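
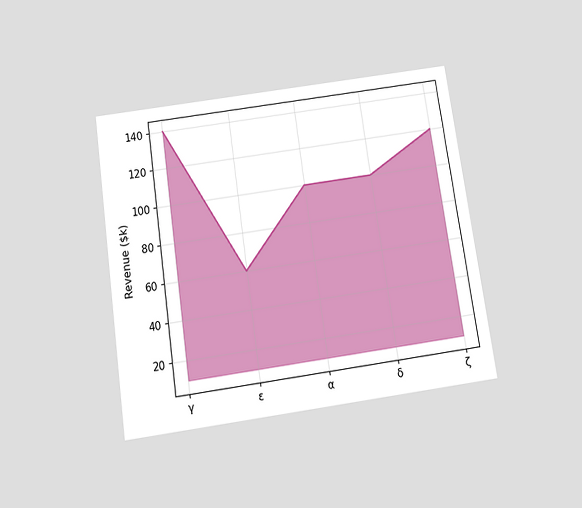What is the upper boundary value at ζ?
The chart is tilted about 8° counter-clockwise and viewed slightly from below. At ζ the upper boundary is at $120k.

$120k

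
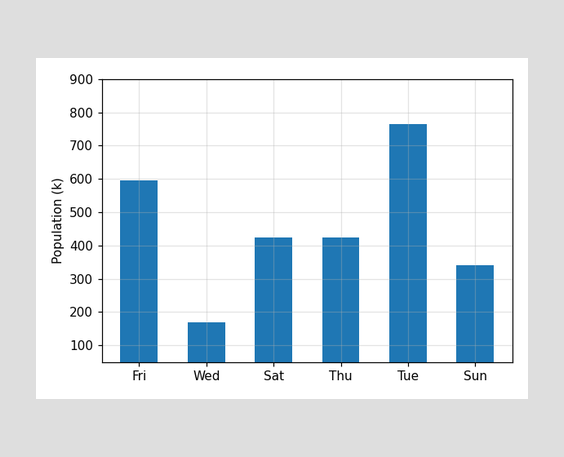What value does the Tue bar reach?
765k

Reading along the chart's y-axis, the Tue bar reaches 765k.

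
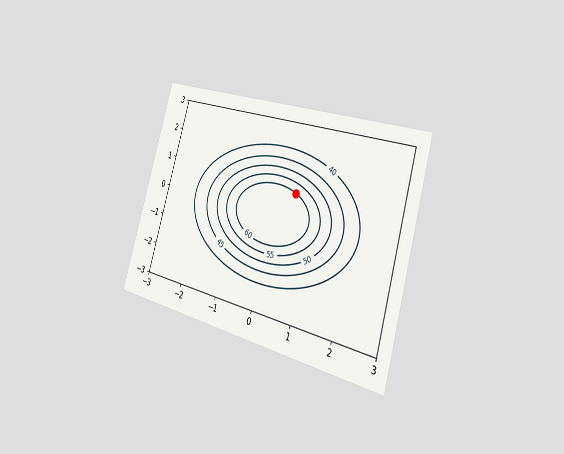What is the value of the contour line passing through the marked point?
60

The chart is tilted about 16° clockwise and viewed slightly from the right. The marked point sits on the contour labelled 60.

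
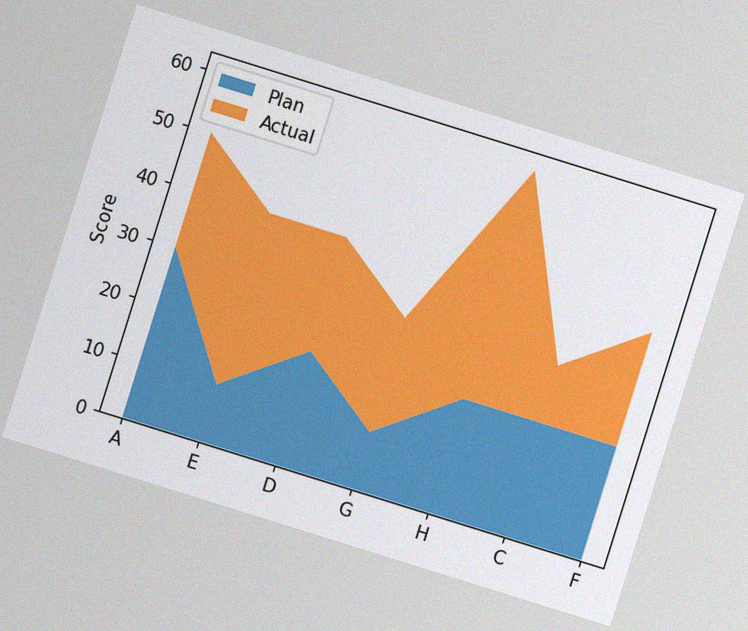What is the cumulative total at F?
The chart is tilted about 17° clockwise, with some photo noise. The stacked total at F reaches 40.

40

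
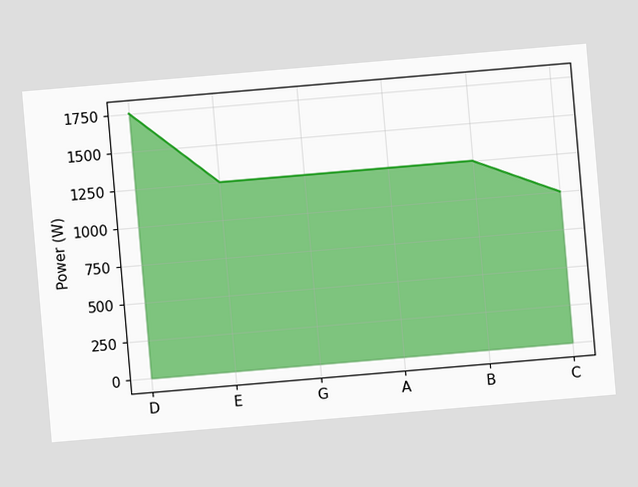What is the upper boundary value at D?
The chart is tilted about 5° counter-clockwise. At D the upper boundary is at 1750W.

1750W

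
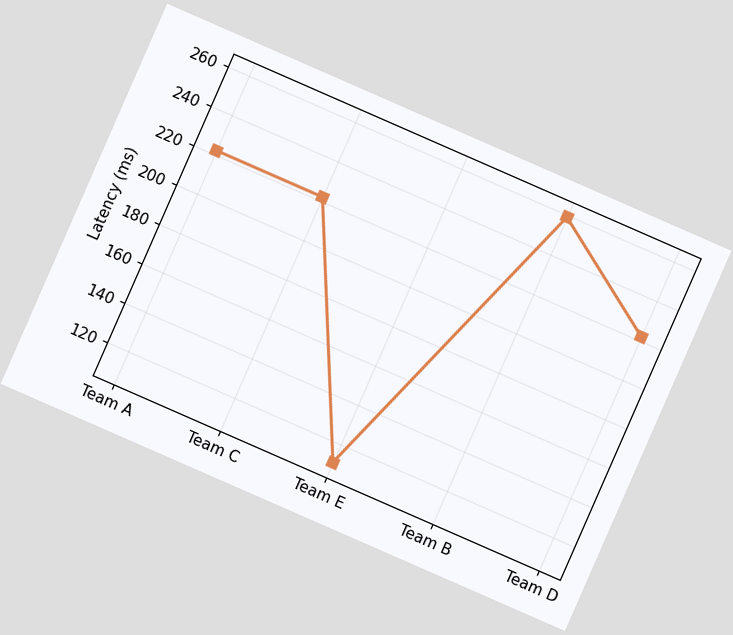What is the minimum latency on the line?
111ms

The chart is tilted about 24° clockwise. The lowest point is at Team E, and reading across to the y-axis gives 111ms.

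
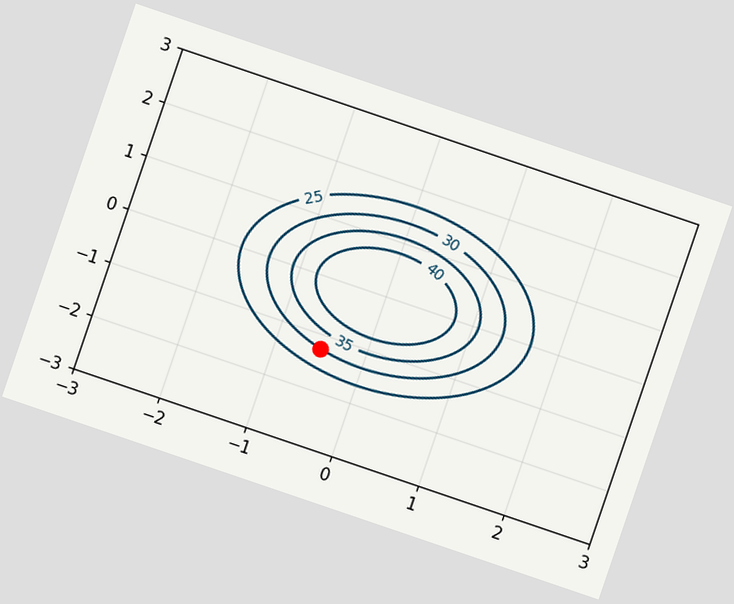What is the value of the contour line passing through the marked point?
The chart is tilted about 19° clockwise. The marked point sits on the contour labelled 30.

30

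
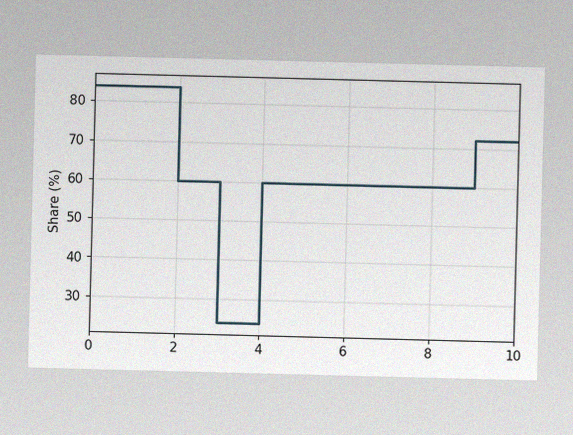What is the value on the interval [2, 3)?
60%

The image has some photo noise and uneven lighting. On [2, 3) the step sits at 60%.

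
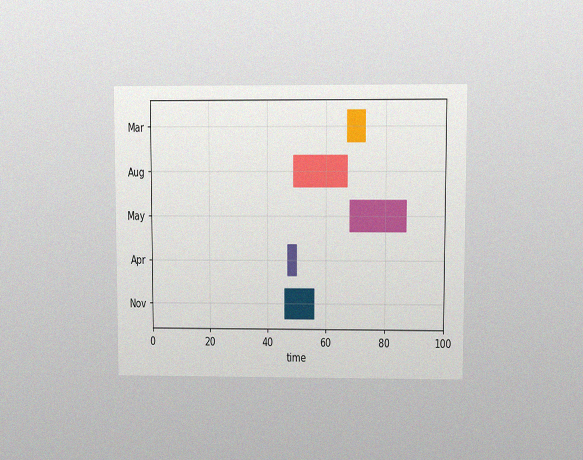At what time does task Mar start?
The chart is viewed at a slight angle, with some photo noise. The Mar bar begins at t=67.

67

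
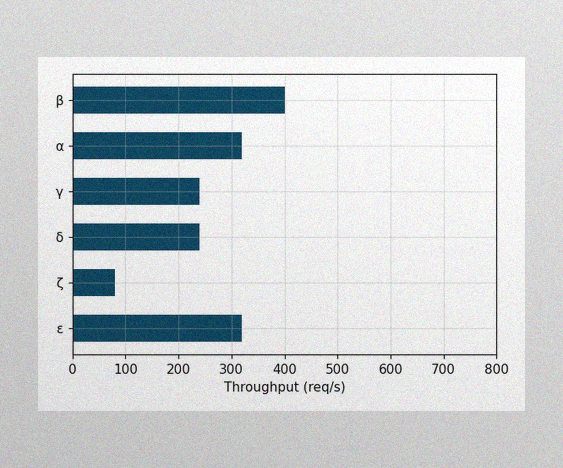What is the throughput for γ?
240req/s

The image has some photo noise and uneven lighting. Reading along the chart's x-axis, the γ bar reaches 240req/s.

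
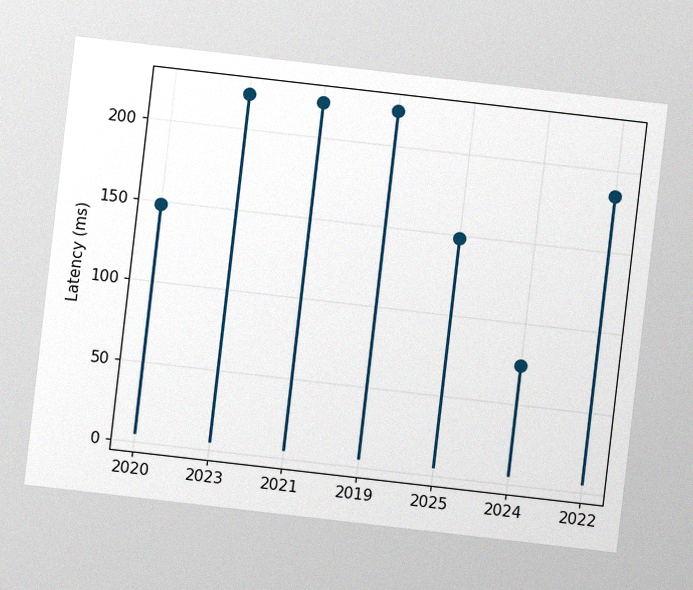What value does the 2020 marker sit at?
148ms

The chart is tilted about 7° clockwise, with some photo noise. The 2020 marker sits at 148ms.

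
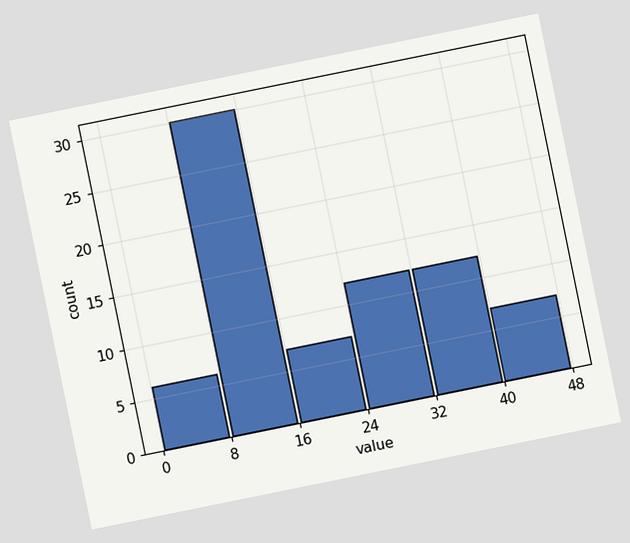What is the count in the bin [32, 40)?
The chart is tilted about 11° counter-clockwise. The [32, 40) bin has height 12.

12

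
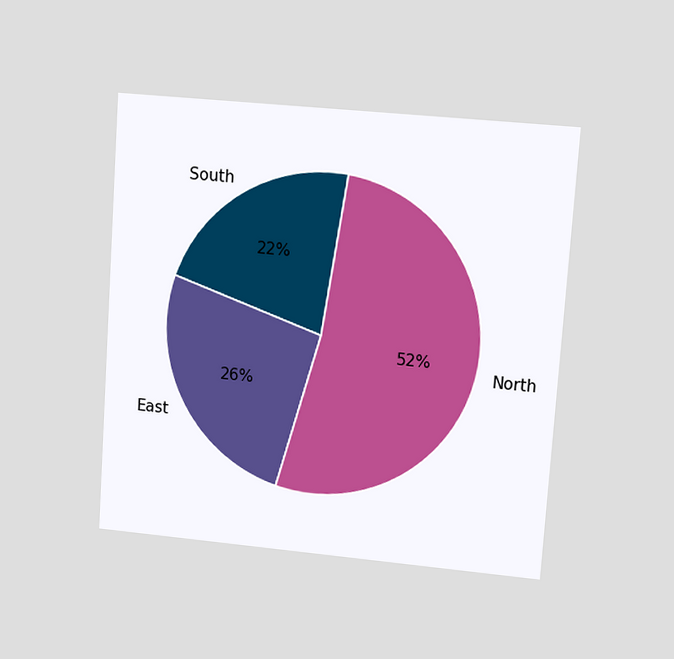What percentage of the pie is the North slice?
52%

The chart is tilted about 4° clockwise and viewed at a slight angle. The North slice takes up 52% of the pie.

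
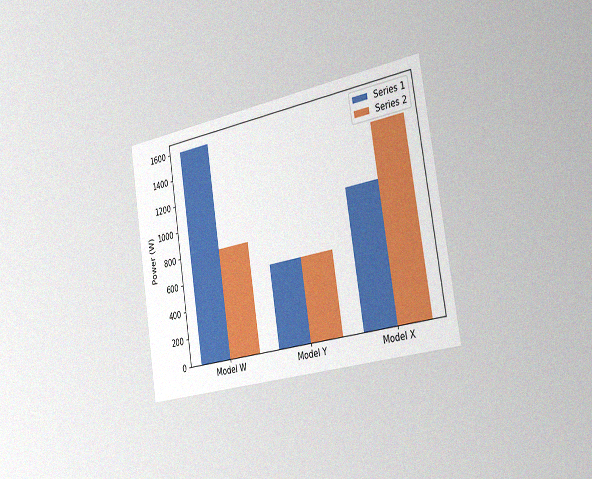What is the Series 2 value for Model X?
1400W

The chart is tilted about 9° counter-clockwise and viewed slightly from the right, with some photo noise. The Series 2 bar at Model X reaches 1400W on the y-axis.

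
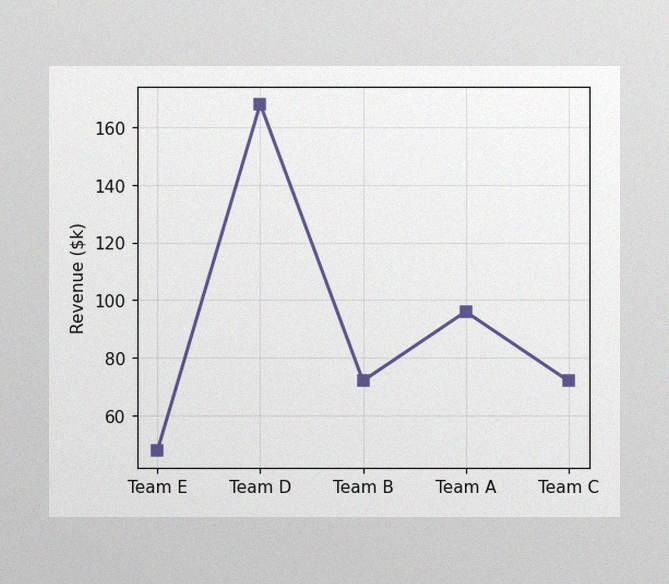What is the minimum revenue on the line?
$48k

The image has some photo noise and uneven lighting. The lowest point is at Team E, and reading across to the y-axis gives $48k.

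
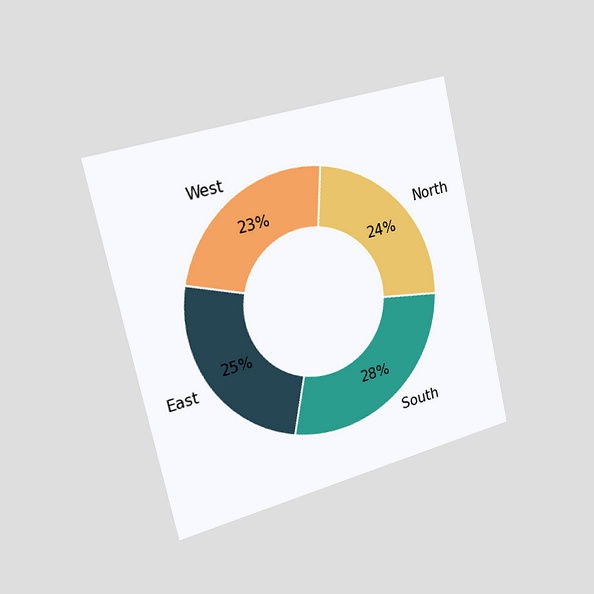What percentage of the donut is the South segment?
The chart is tilted about 13° counter-clockwise and viewed slightly from the left. The South segment takes up 28% of the ring.

28%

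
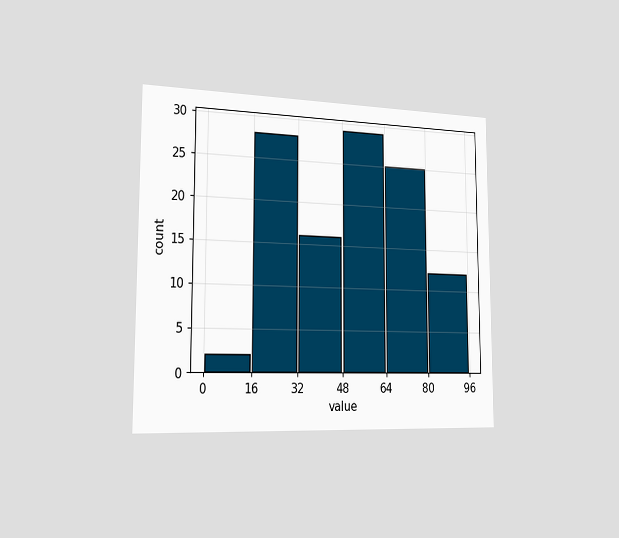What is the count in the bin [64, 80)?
The chart is viewed slightly from the left. The [64, 80) bin has height 25.

25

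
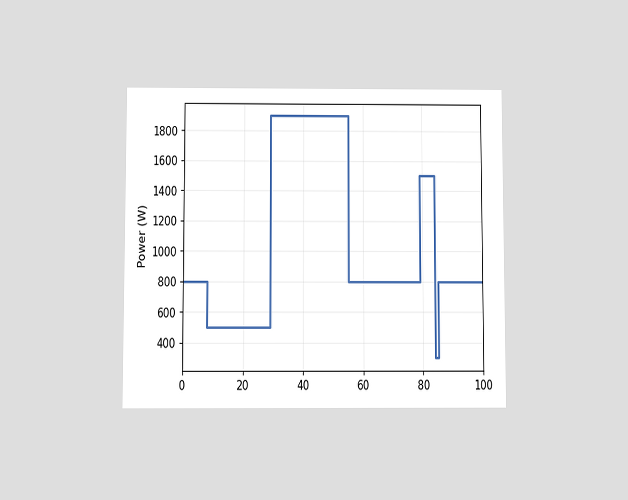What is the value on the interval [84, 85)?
The chart is viewed slightly from below. On [84, 85) the step sits at 300W.

300W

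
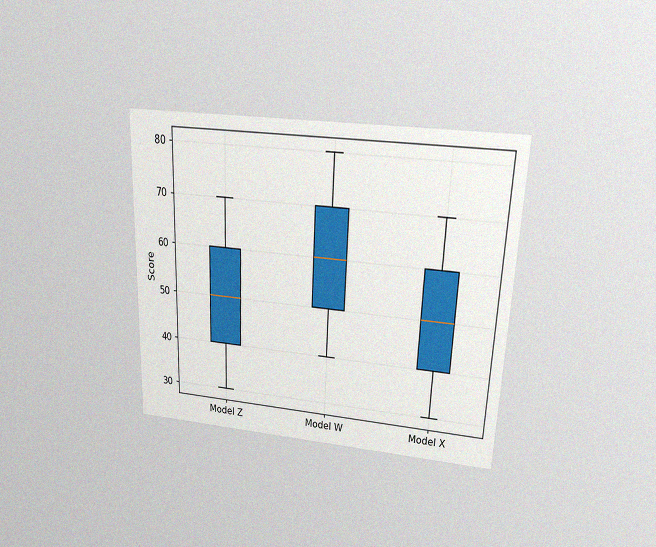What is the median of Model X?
The chart is tilted about 2° clockwise and viewed slightly from above, with some photo noise. The median line in the Model X box sits at 50.

50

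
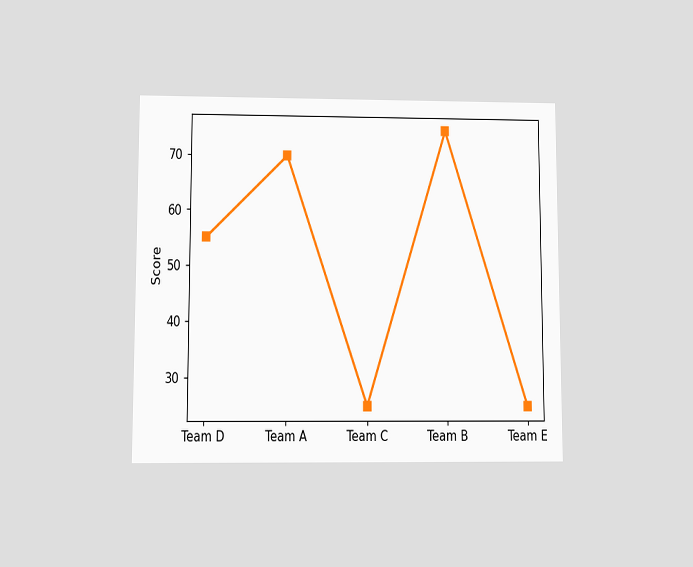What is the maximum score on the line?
75

The chart is viewed at a slight angle. The highest point is at Team B, and reading across to the y-axis gives 75.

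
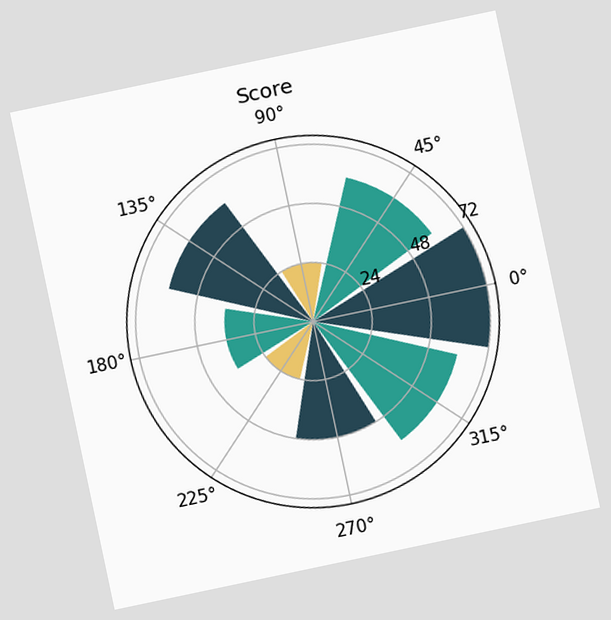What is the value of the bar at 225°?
24

The chart is tilted about 12° counter-clockwise. The bar at 225° reaches 24 on the radial axis.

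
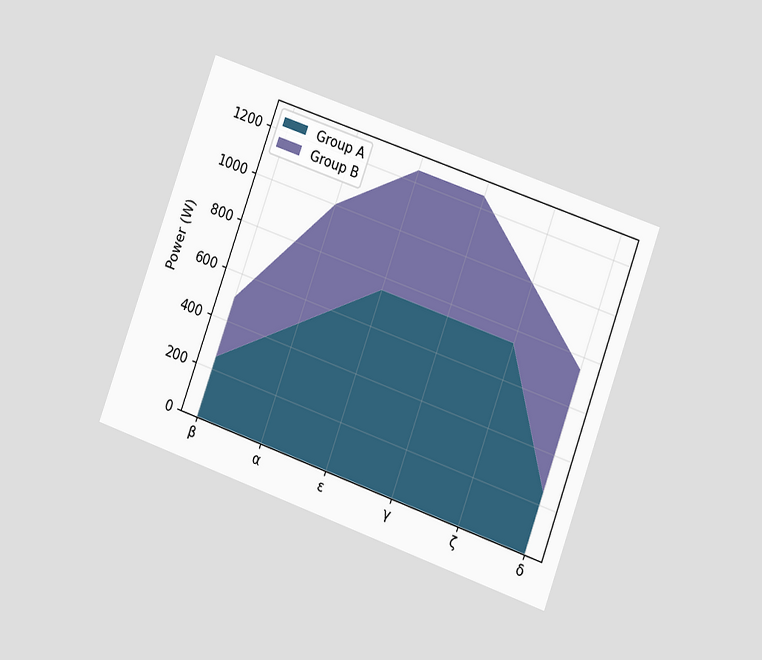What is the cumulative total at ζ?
1000W

The chart is tilted about 20° clockwise and viewed at a slight angle. The stacked total at ζ reaches 1000W.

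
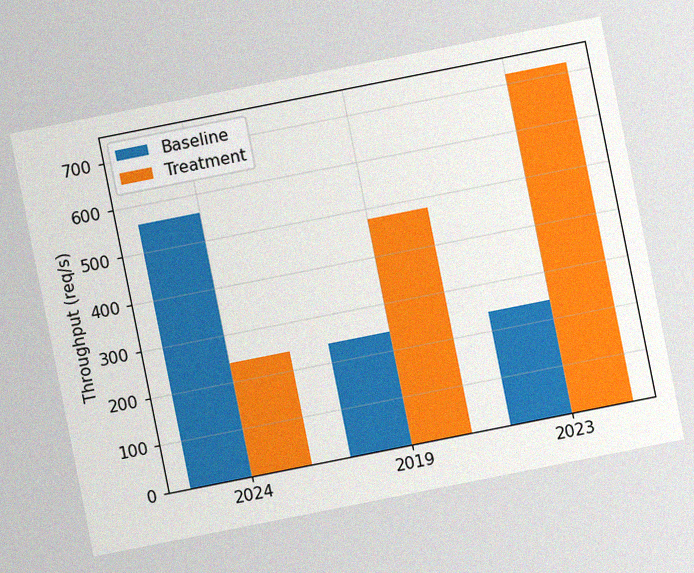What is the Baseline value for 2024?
560req/s

The chart is tilted about 11° counter-clockwise, with some photo noise. The Baseline bar at 2024 reaches 560req/s on the y-axis.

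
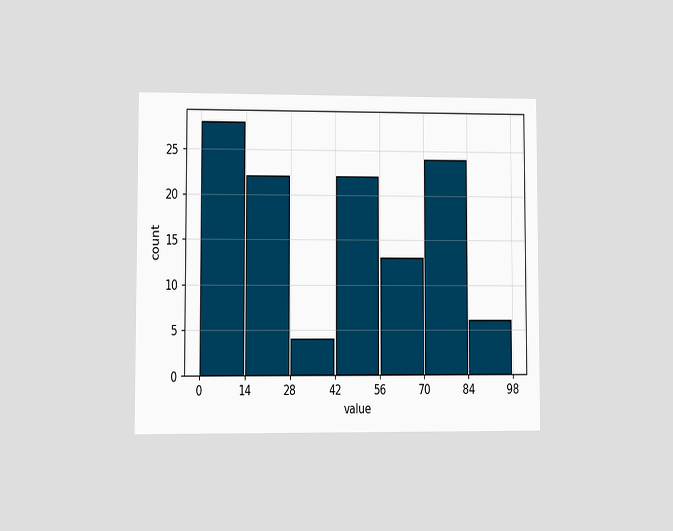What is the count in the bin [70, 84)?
The chart is viewed at a slight angle. The [70, 84) bin has height 24.

24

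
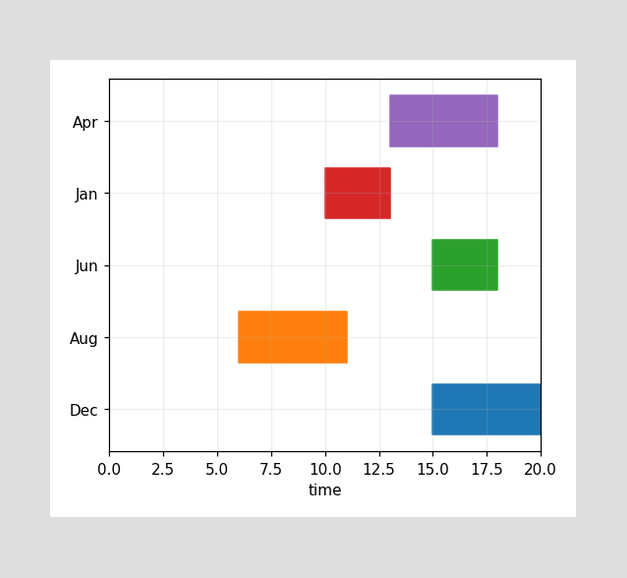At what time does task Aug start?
The Aug bar begins at t=6.

6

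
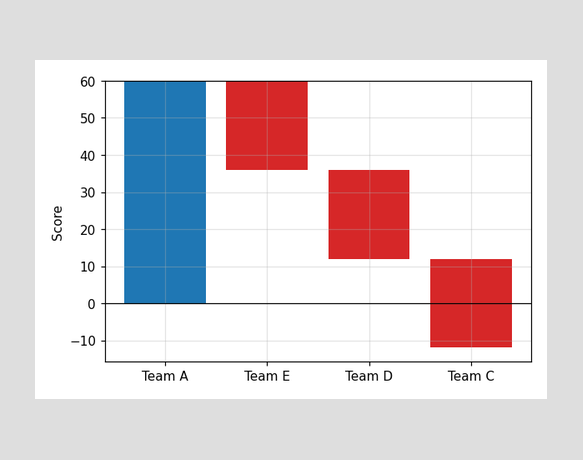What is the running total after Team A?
60

After Team A the running total reaches 60.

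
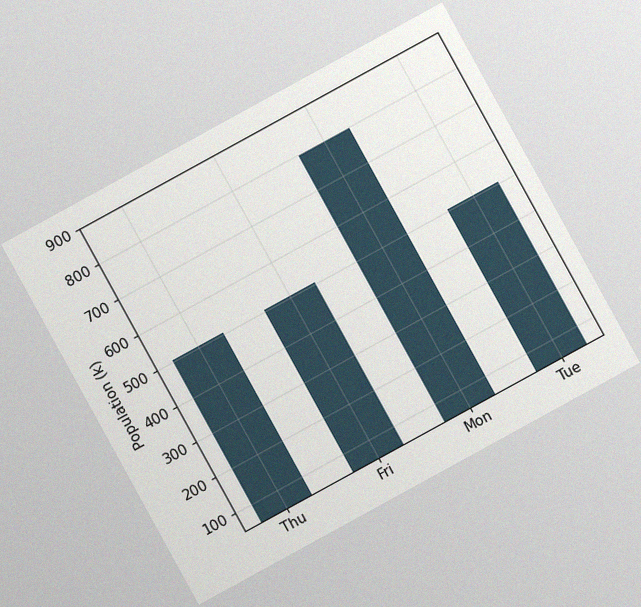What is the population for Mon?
The chart is tilted about 29° counter-clockwise, with some photo noise. Reading along the chart's y-axis, the Mon bar reaches 798k.

798k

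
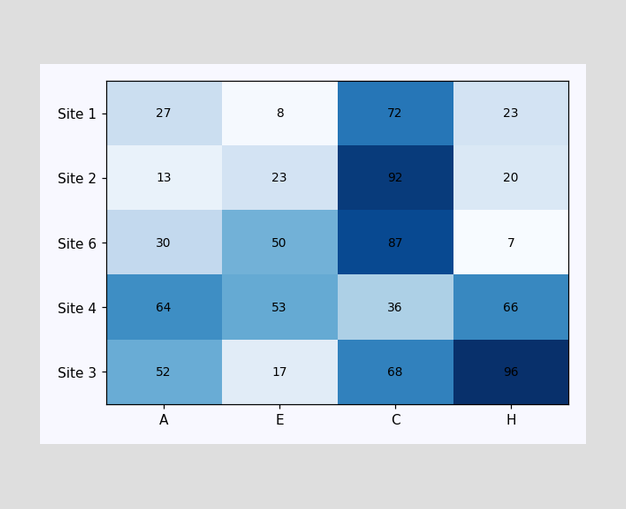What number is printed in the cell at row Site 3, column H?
96

The (Site 3, H) cell reads 96.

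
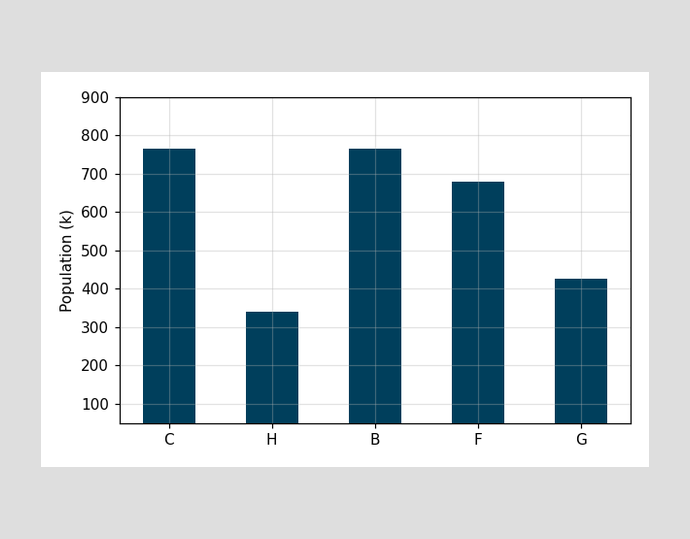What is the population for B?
765k

Reading along the chart's y-axis, the B bar reaches 765k.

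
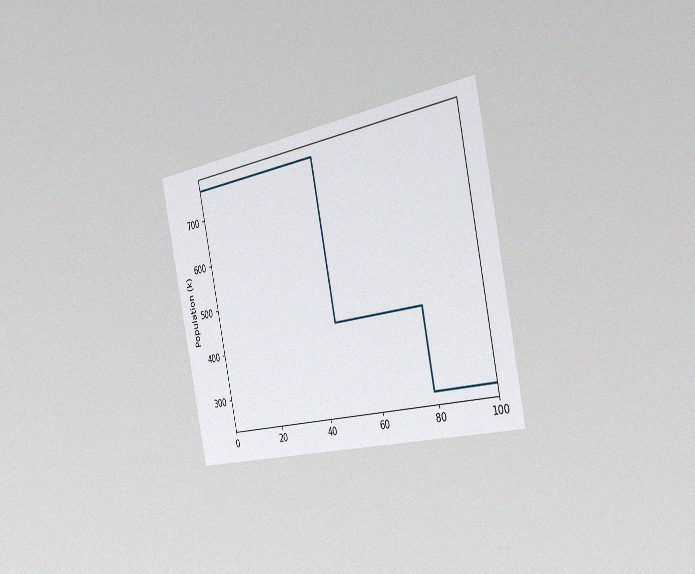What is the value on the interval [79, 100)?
The chart is tilted about 12° counter-clockwise and viewed slightly from the right, with some photo noise. On [79, 100) the step sits at 255k.

255k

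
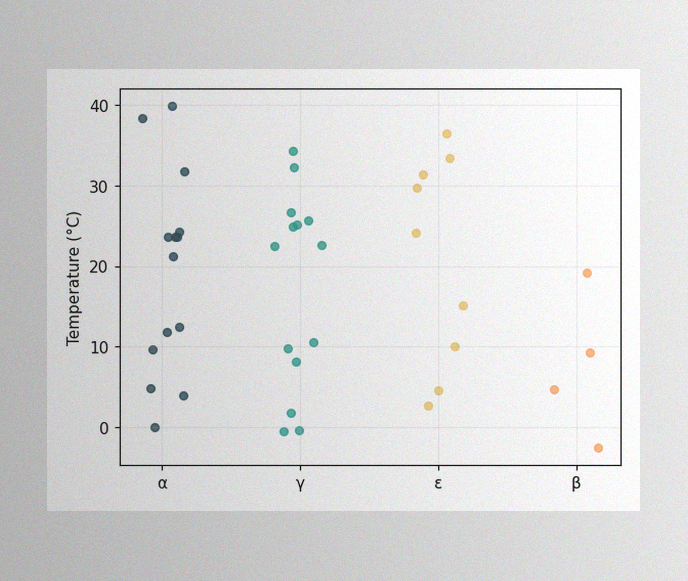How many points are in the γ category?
14

The image has some photo noise and uneven lighting. Counting the markers in the γ column gives 14.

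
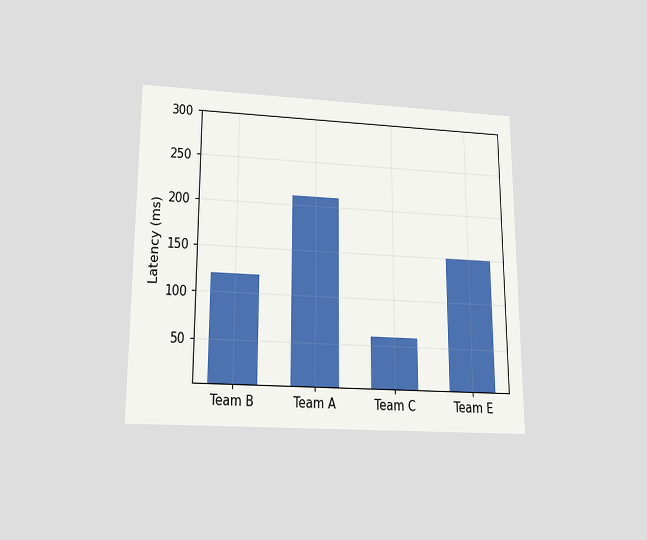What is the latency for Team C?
60ms

The chart is viewed slightly from below. Reading along the chart's y-axis, the Team C bar reaches 60ms.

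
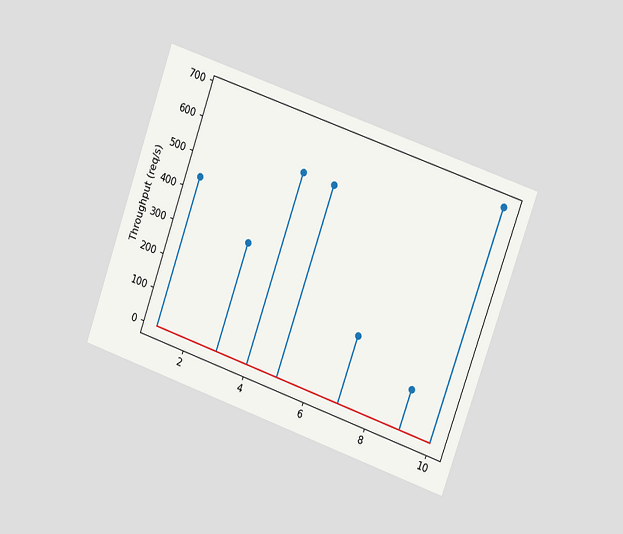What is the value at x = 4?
The chart is tilted about 19° clockwise and viewed slightly from the right. The stem at x=4 reaches 560req/s.

560req/s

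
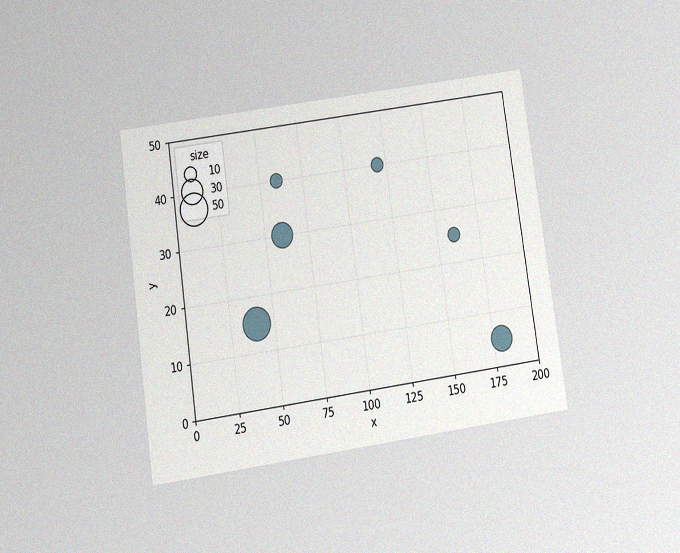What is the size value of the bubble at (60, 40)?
The chart is tilted about 8° counter-clockwise and viewed slightly from below, with some photo noise. Matching the bubble at (60, 40) against the size legend gives 10.

10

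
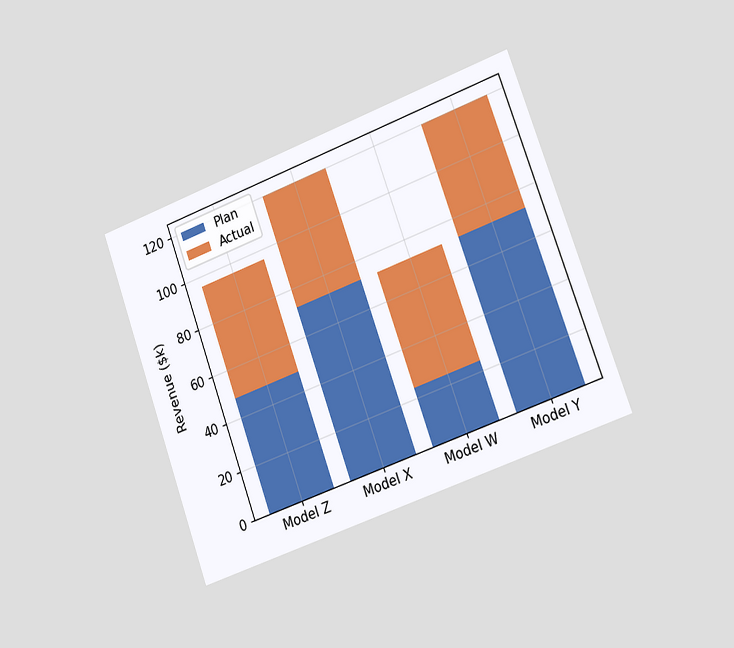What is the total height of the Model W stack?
The chart is tilted about 20° counter-clockwise and viewed slightly from the right. The Model W stack's top reaches $72k on the y-axis.

$72k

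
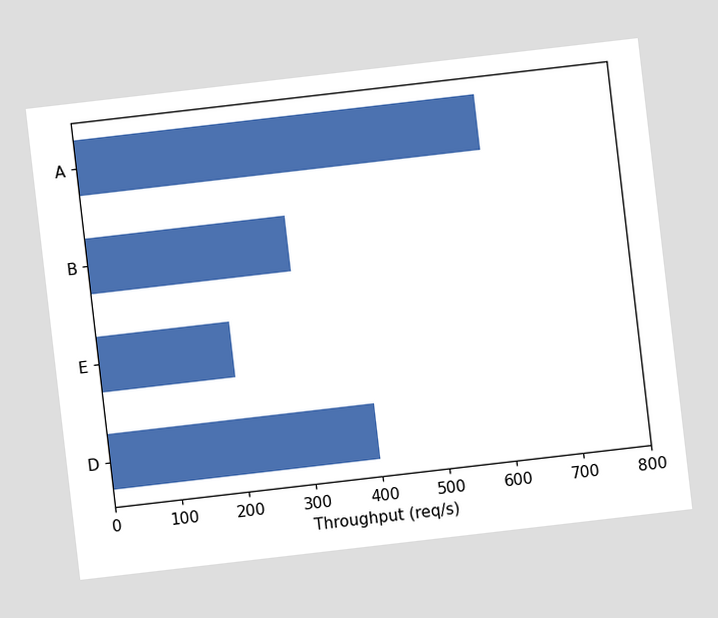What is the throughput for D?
The chart is tilted about 7° counter-clockwise. Reading along the chart's x-axis, the D bar reaches 400req/s.

400req/s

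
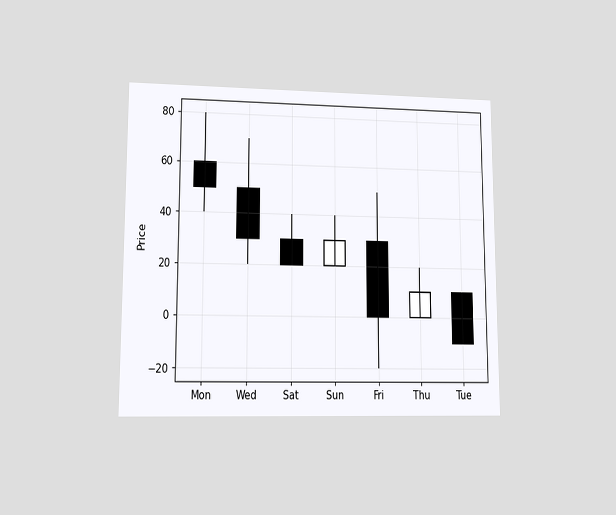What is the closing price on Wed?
The chart is viewed at a slight angle. The Wed candle closes at 30.

30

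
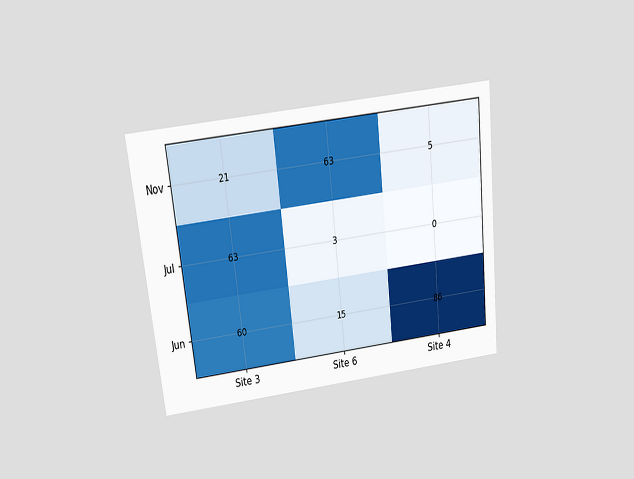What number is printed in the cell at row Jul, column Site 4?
The chart is tilted about 6° counter-clockwise and viewed slightly from above. The (Jul, Site 4) cell reads 0.

0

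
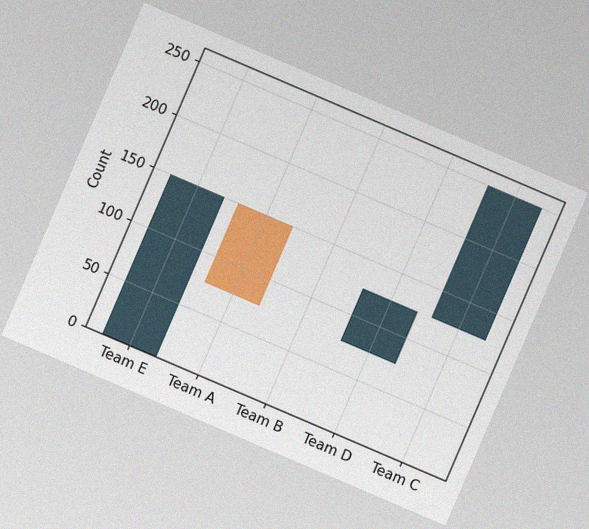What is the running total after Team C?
250

The chart is tilted about 23° clockwise, with some photo noise. After Team C the running total reaches 250.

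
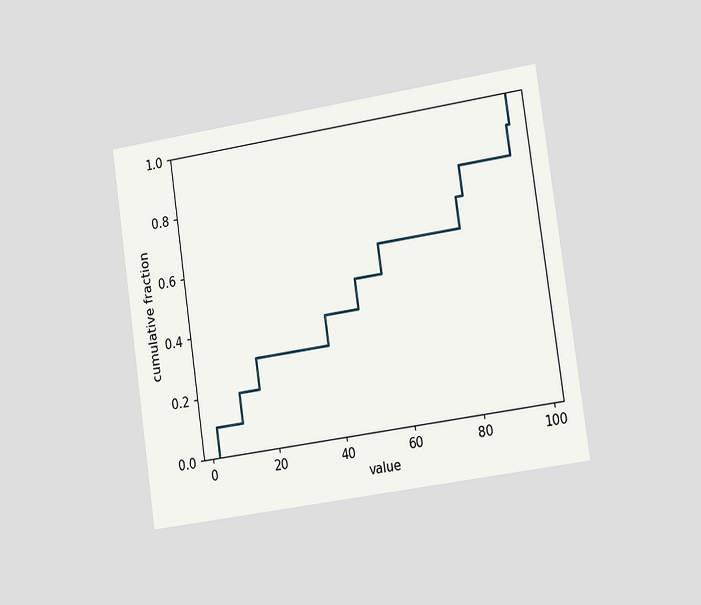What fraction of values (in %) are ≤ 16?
The chart is tilted about 8° counter-clockwise and viewed slightly from the right. At x=16 the ECDF step is at 30%.

30%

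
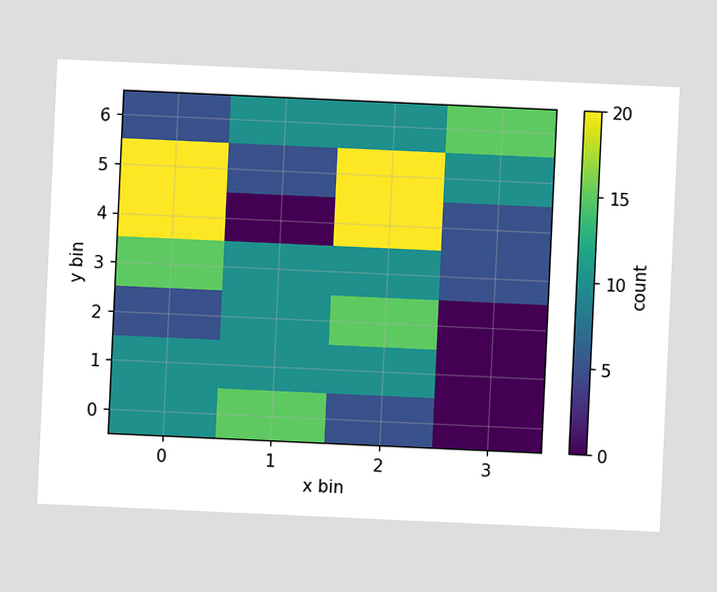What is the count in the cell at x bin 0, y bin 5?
The chart is tilted about 3° clockwise. Matching the cell (0, 5) against the colorbar gives 20.

20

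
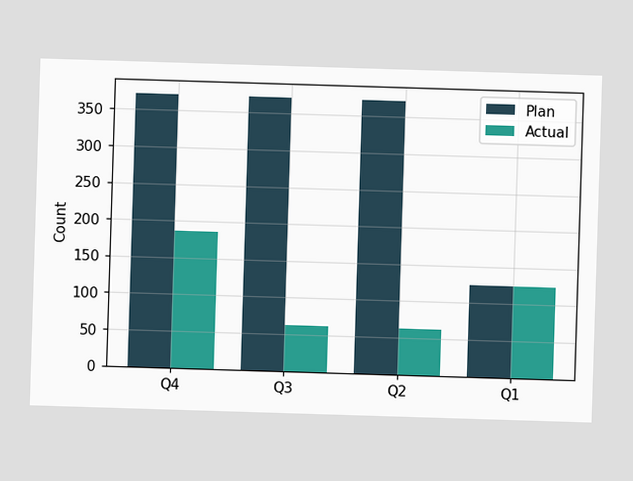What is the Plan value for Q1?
The Plan bar at Q1 reaches 124 on the y-axis.

124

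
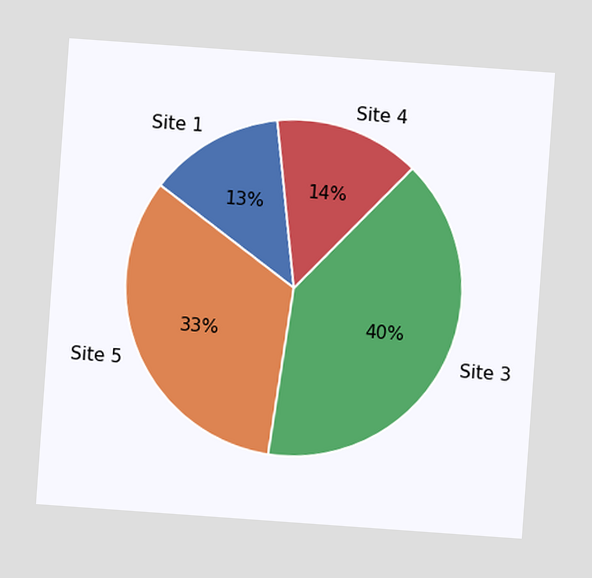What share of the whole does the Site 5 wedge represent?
33%

The chart is tilted about 4° clockwise. The Site 5 slice takes up 33% of the pie.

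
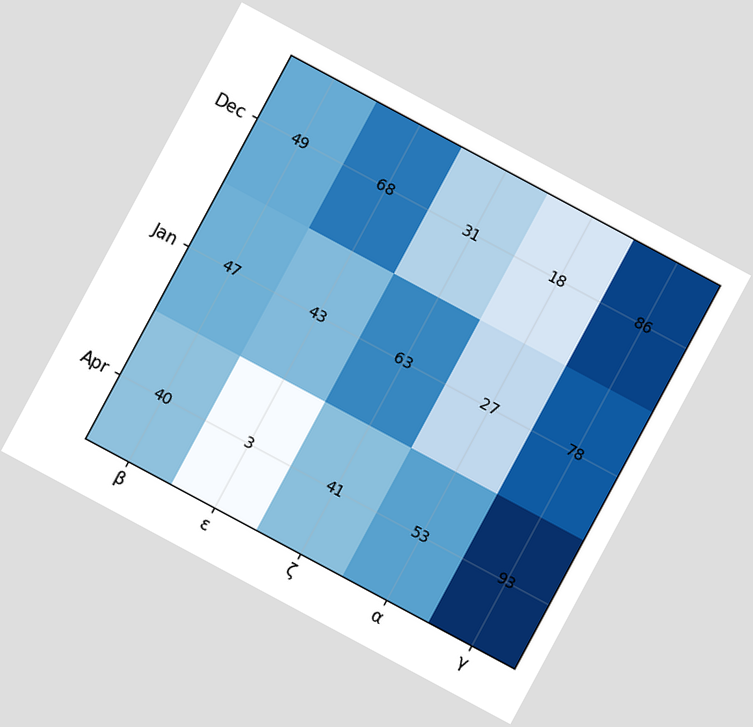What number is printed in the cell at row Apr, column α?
The chart is tilted about 28° clockwise. The (Apr, α) cell reads 53.

53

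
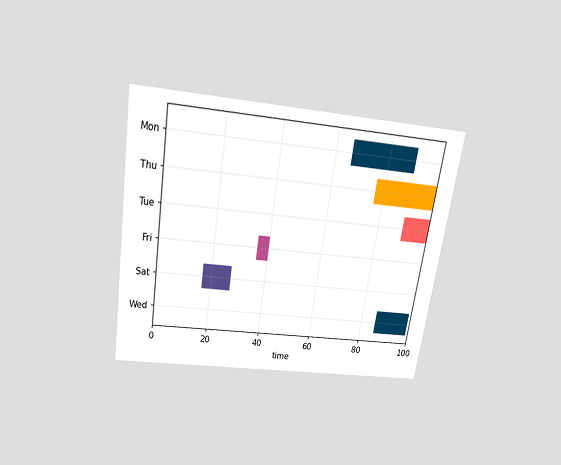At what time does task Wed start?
The chart is tilted about 9° clockwise and viewed slightly from above. The Wed bar begins at t=86.

86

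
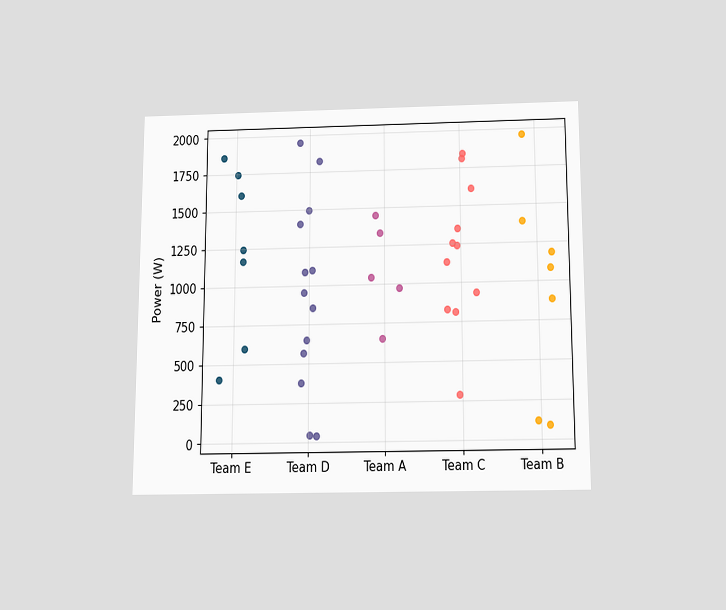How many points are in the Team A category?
The chart is viewed slightly from below. Counting the markers in the Team A column gives 5.

5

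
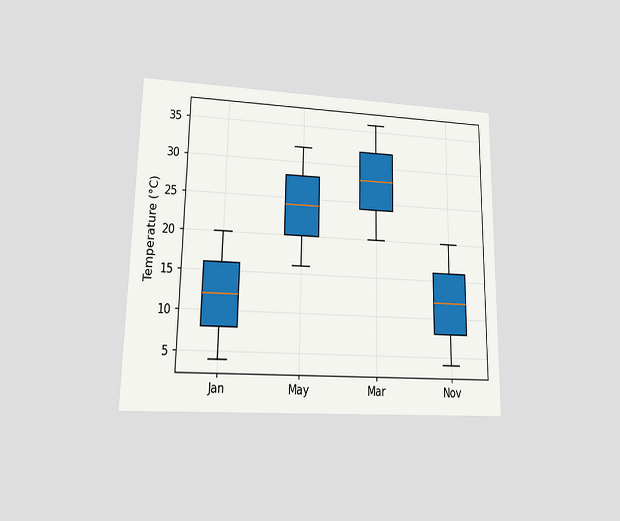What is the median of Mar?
28°C

The chart is viewed at a slight angle. The median line in the Mar box sits at 28°C.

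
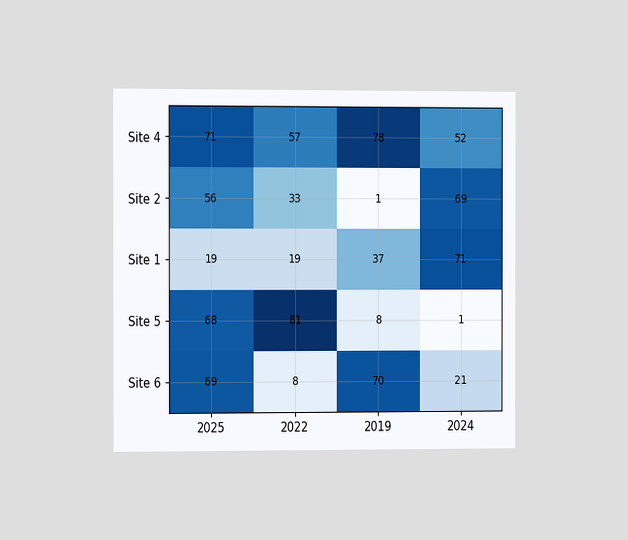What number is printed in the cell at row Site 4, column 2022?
The chart is viewed slightly from the left. The (Site 4, 2022) cell reads 57.

57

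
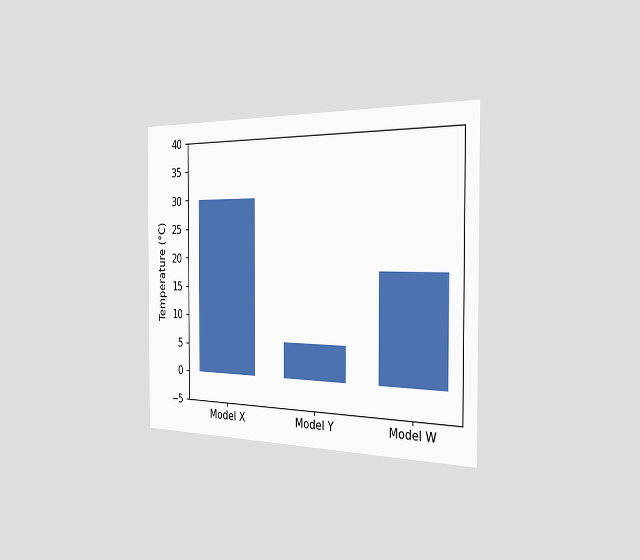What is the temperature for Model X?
The chart is viewed slightly from the right. Reading along the chart's y-axis, the Model X bar reaches 30°C.

30°C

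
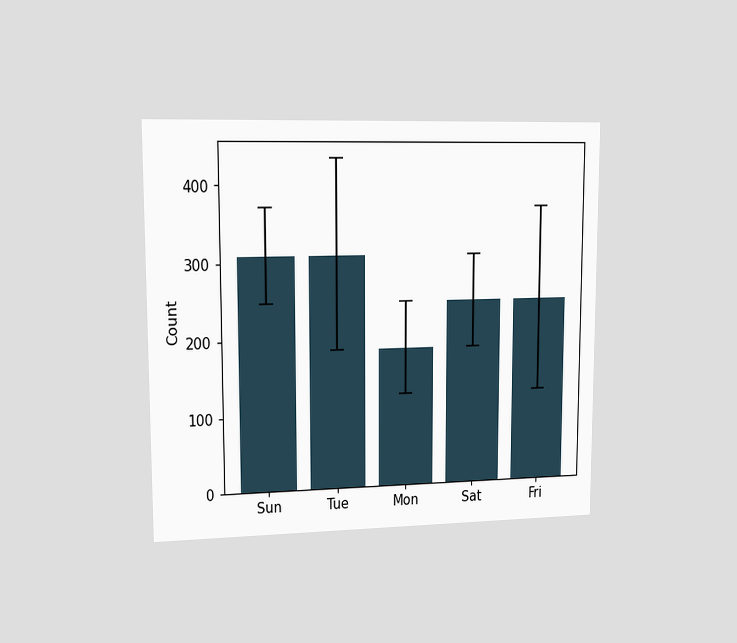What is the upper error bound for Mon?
248

The chart is viewed slightly from the left. The Mon bar's upper whisker reaches 248.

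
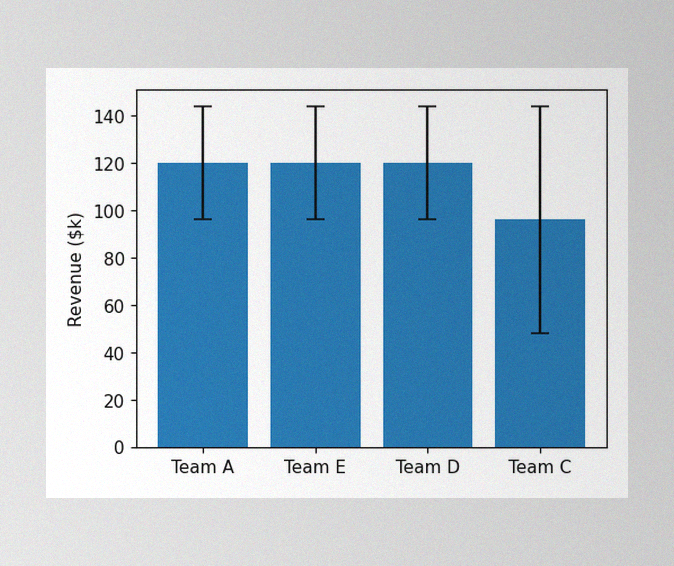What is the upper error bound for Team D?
$144k

The image has some photo noise and uneven lighting. The Team D bar's upper whisker reaches $144k.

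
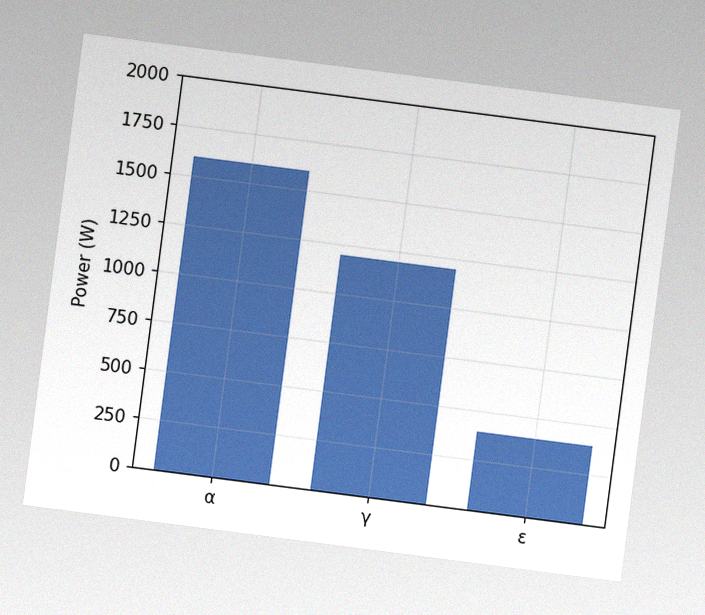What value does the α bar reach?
The chart is tilted about 7° clockwise, with some photo noise. Reading along the chart's y-axis, the α bar reaches 1600W.

1600W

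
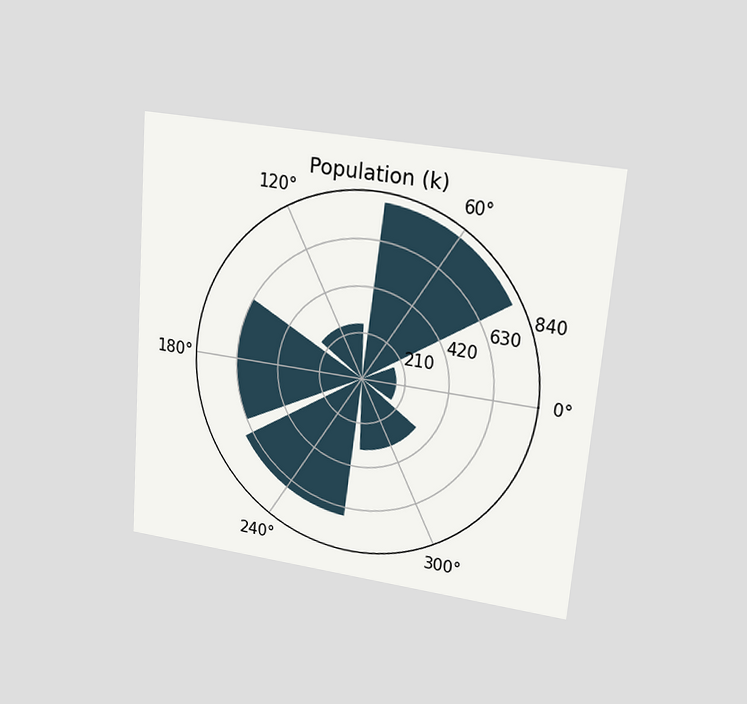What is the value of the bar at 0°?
The chart is tilted about 5° clockwise and viewed at a slight angle. The bar at 0° reaches 168k on the radial axis.

168k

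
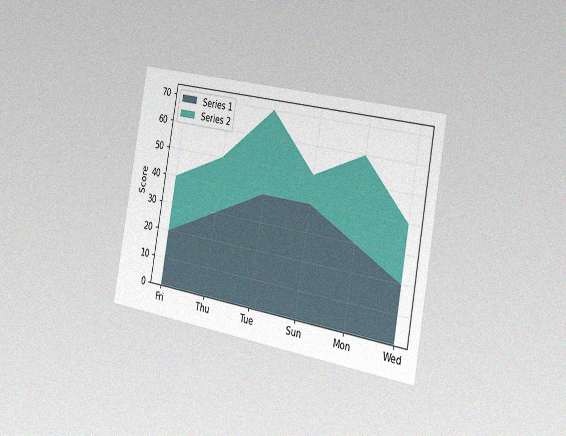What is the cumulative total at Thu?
The chart is tilted about 10° clockwise and viewed slightly from the right, with some photo noise. The stacked total at Thu reaches 50.

50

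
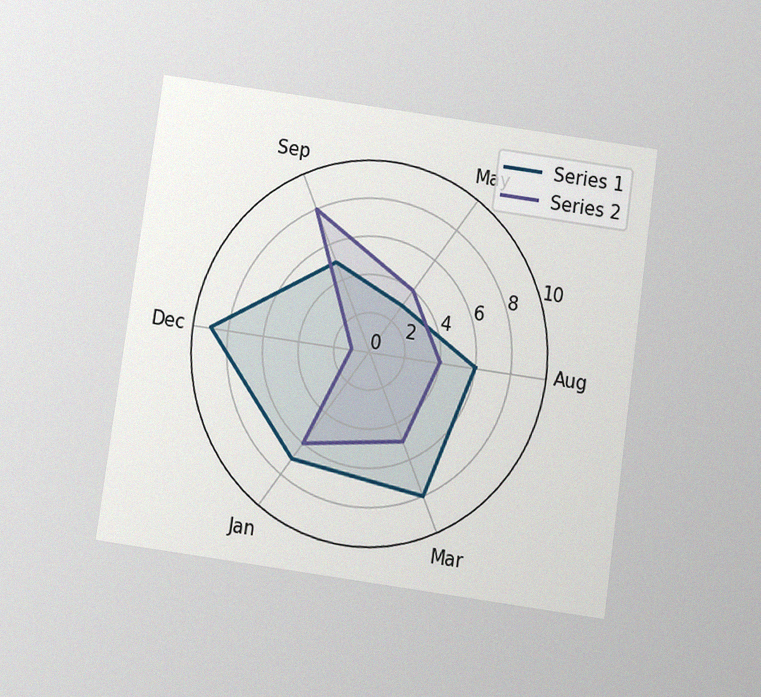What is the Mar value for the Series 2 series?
The chart is tilted about 8° clockwise and viewed slightly from below, with some photo noise. On the Mar axis, Series 2 reaches 5.

5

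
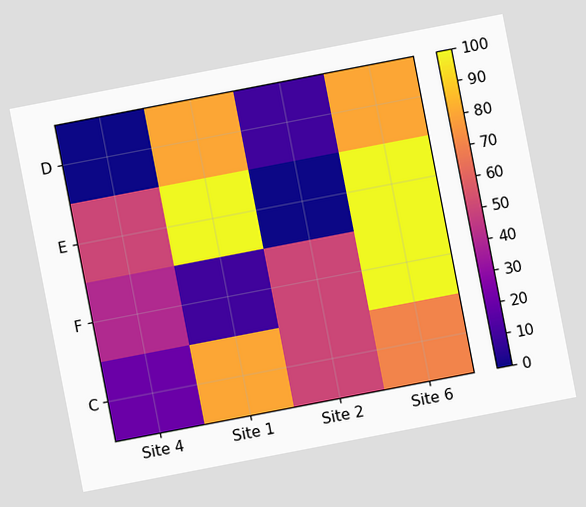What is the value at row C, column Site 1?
The chart is tilted about 11° counter-clockwise. Matching cell (C, Site 1) against the colorbar gives 80.

80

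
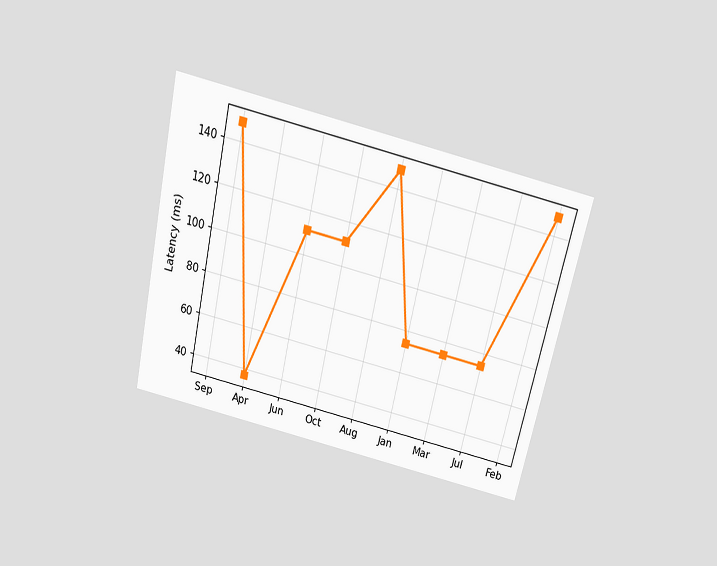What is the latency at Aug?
148ms

The chart is tilted about 13° clockwise and viewed slightly from above. At Aug, the line is at 148ms.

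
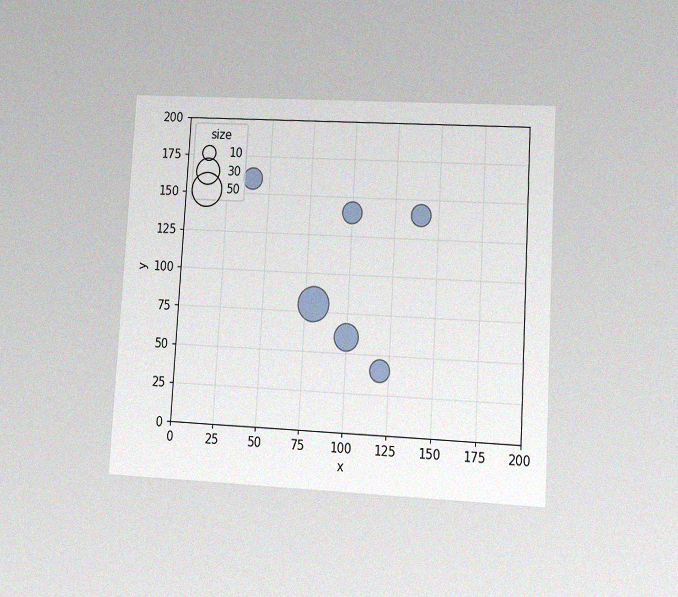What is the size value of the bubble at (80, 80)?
50

The chart is tilted about 3° clockwise and viewed at a slight angle, with some photo noise. Matching the bubble at (80, 80) against the size legend gives 50.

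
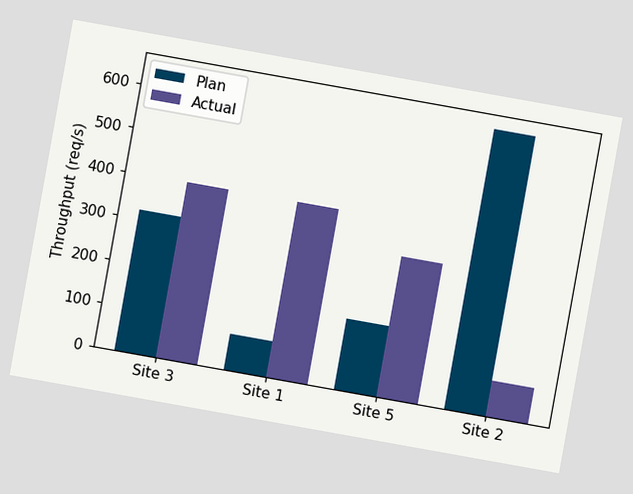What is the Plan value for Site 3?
320req/s

The chart is tilted about 10° clockwise. The Plan bar at Site 3 reaches 320req/s on the y-axis.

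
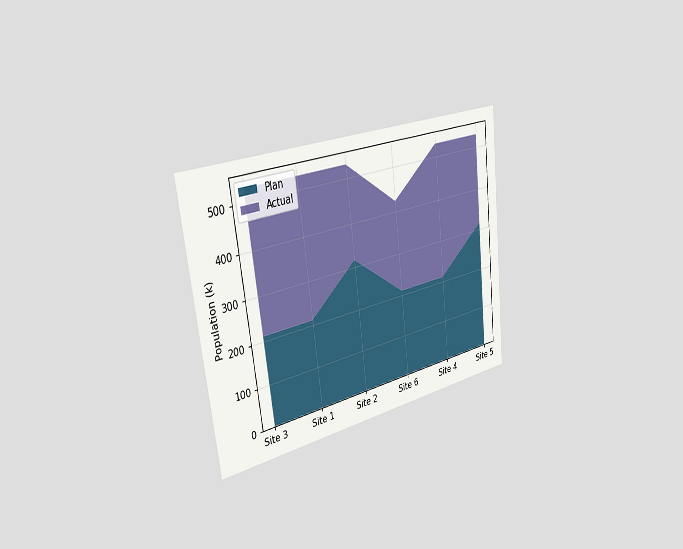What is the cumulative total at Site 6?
The chart is tilted about 7° counter-clockwise and viewed slightly from the left. The stacked total at Site 6 reaches 424k.

424k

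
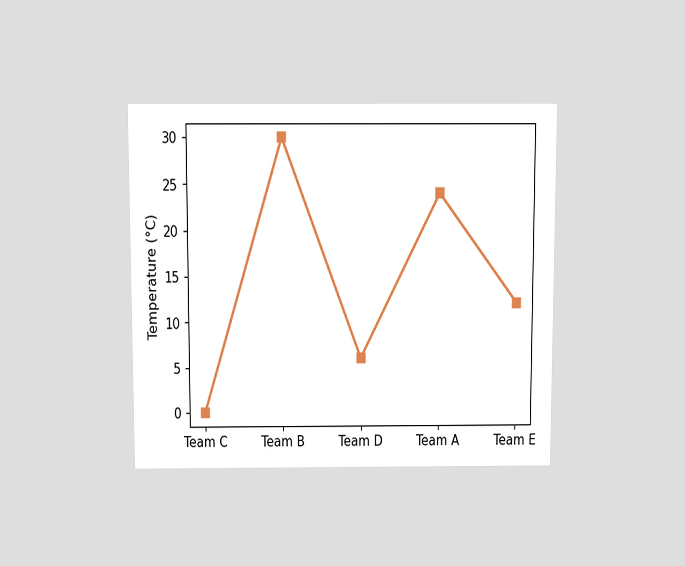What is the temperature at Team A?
24°C

The chart is viewed slightly from above. At Team A, the line is at 24°C.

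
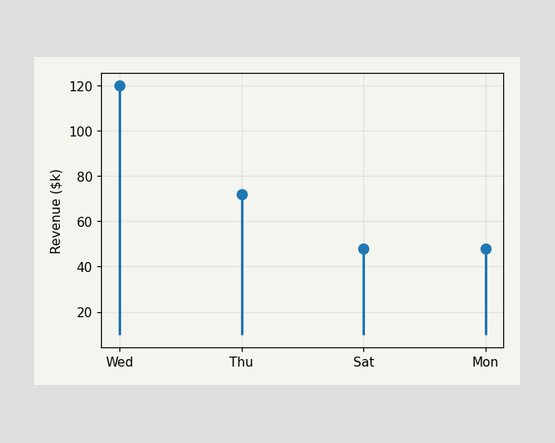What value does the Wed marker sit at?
The Wed marker sits at $120k.

$120k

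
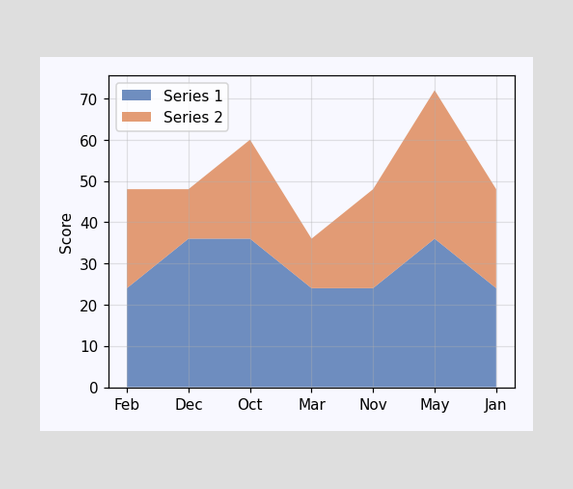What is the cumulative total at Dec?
48

The stacked total at Dec reaches 48.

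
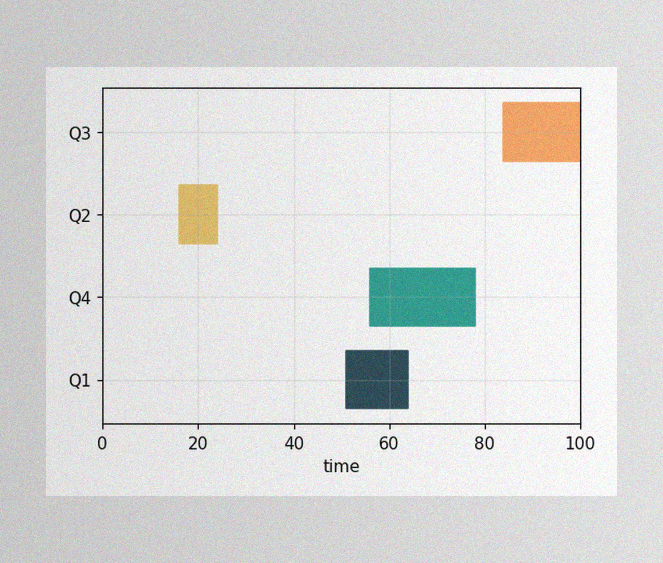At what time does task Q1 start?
The image has some photo noise and uneven lighting. The Q1 bar begins at t=51.

51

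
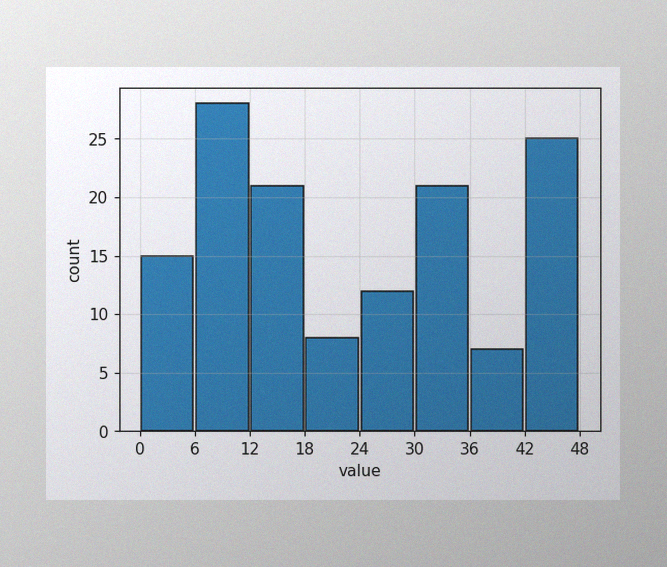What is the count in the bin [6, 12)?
28

The image has some photo noise and uneven lighting. The [6, 12) bin has height 28.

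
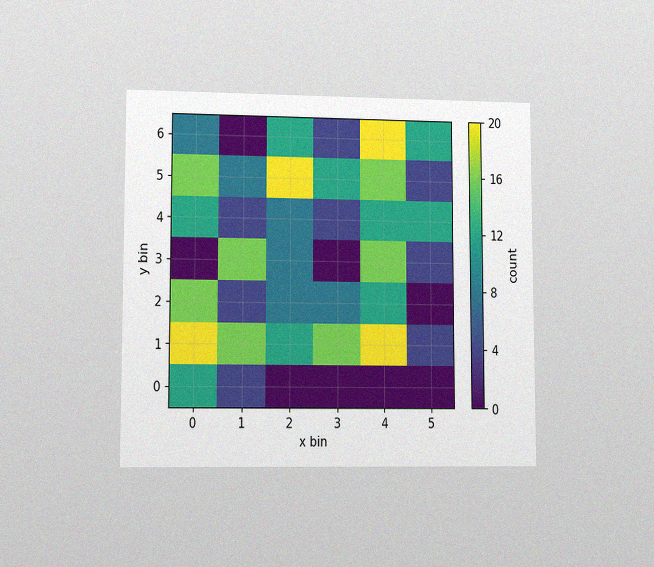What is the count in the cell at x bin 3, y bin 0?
0

The chart is viewed at a slight angle, with some photo noise. Matching the cell (3, 0) against the colorbar gives 0.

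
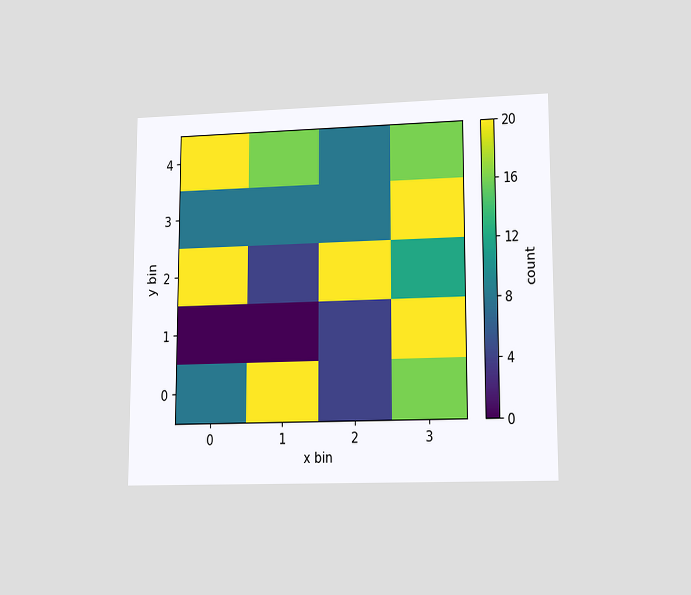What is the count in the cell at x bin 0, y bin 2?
20

The chart is viewed at a slight angle. Matching the cell (0, 2) against the colorbar gives 20.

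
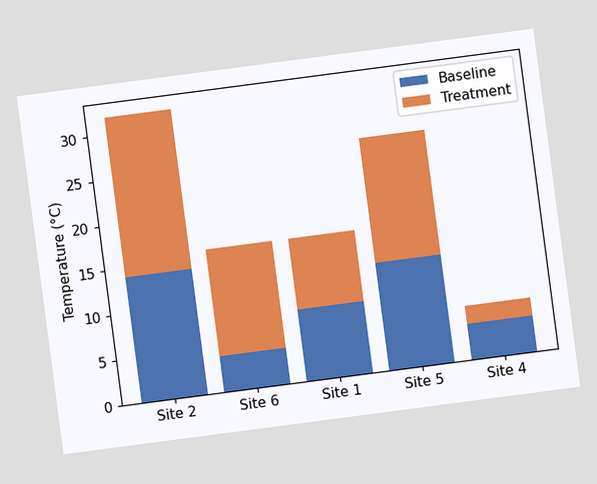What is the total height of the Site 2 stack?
The chart is tilted about 7° counter-clockwise. The Site 2 stack's top reaches 32°C on the y-axis.

32°C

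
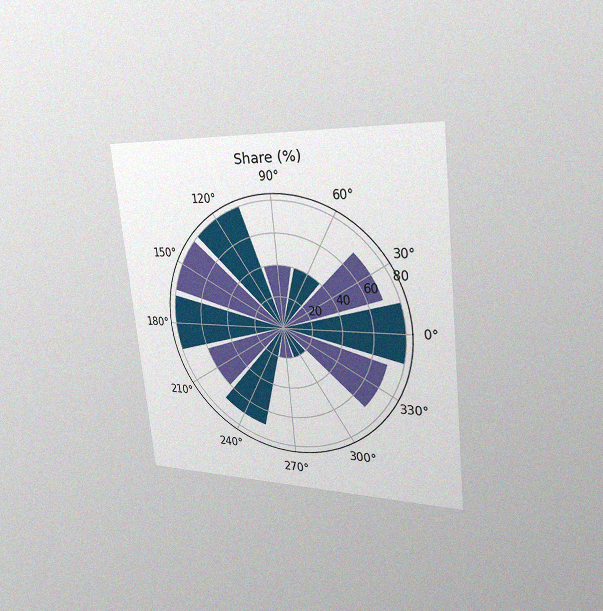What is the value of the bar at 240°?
The chart is tilted about 6° counter-clockwise and viewed slightly from the right, with some photo noise. The bar at 240° reaches 70% on the radial axis.

70%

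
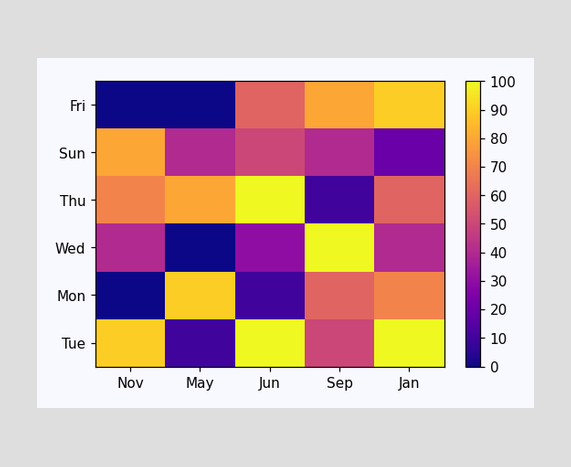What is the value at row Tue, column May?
Matching cell (Tue, May) against the colorbar gives 10.

10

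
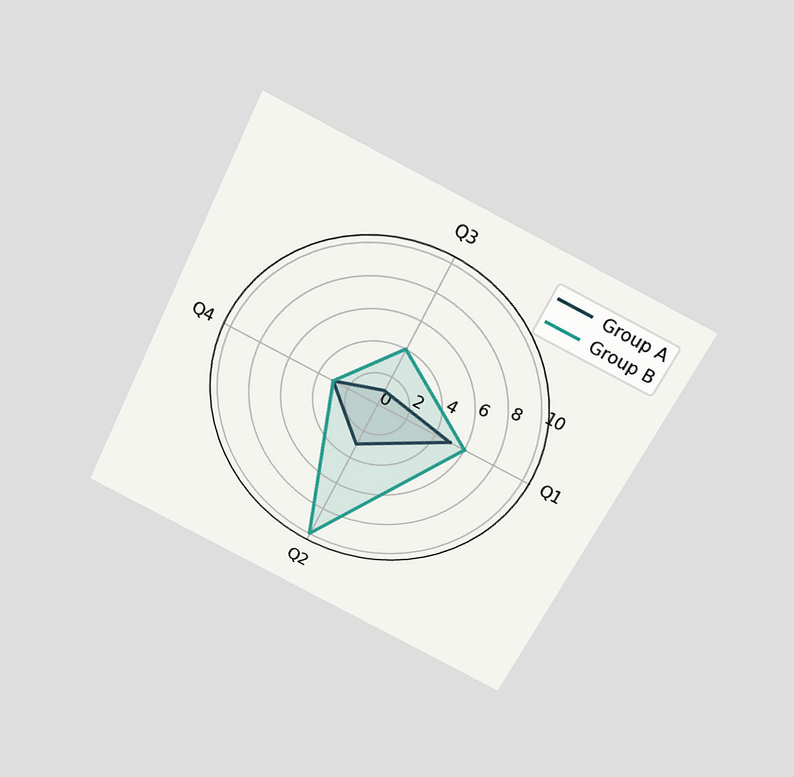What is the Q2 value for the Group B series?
10

The chart is tilted about 26° clockwise and viewed slightly from above. On the Q2 axis, Group B reaches 10.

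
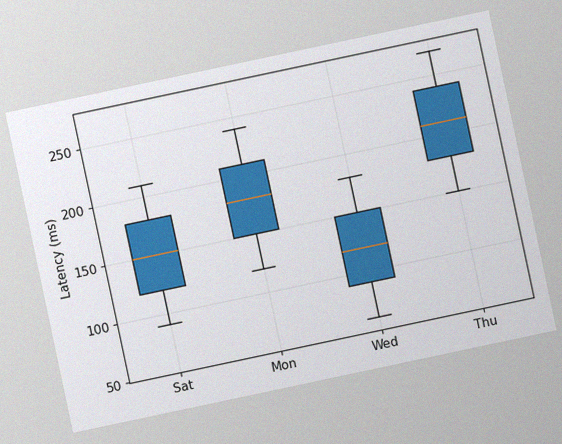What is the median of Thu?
The chart is tilted about 12° counter-clockwise, with some photo noise. The median line in the Thu box sits at 210ms.

210ms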